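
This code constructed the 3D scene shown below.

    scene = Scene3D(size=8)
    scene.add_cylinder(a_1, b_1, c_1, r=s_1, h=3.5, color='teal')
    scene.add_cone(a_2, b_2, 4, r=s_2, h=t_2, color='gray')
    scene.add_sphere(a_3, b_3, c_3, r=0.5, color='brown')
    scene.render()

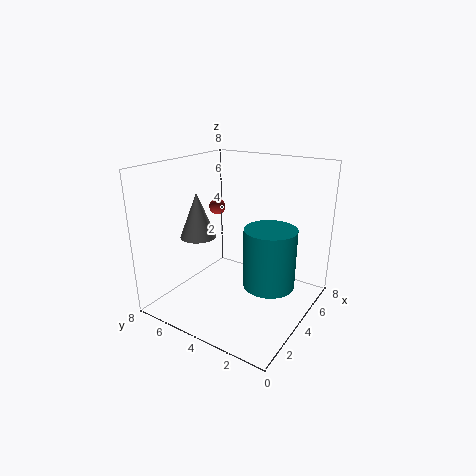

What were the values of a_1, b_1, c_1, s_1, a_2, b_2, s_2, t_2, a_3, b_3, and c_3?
a_1 = 5; b_1 = 2.5; c_1 = 1; s_1 = 1.5; a_2 = 3; b_2 = 6; s_2 = 1; t_2 = 2.5; a_3 = 5.5; b_3 = 6.5; c_3 = 5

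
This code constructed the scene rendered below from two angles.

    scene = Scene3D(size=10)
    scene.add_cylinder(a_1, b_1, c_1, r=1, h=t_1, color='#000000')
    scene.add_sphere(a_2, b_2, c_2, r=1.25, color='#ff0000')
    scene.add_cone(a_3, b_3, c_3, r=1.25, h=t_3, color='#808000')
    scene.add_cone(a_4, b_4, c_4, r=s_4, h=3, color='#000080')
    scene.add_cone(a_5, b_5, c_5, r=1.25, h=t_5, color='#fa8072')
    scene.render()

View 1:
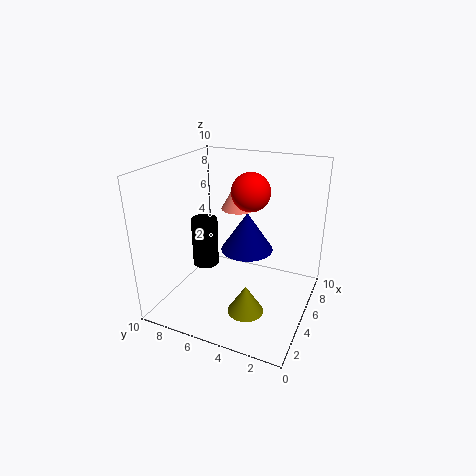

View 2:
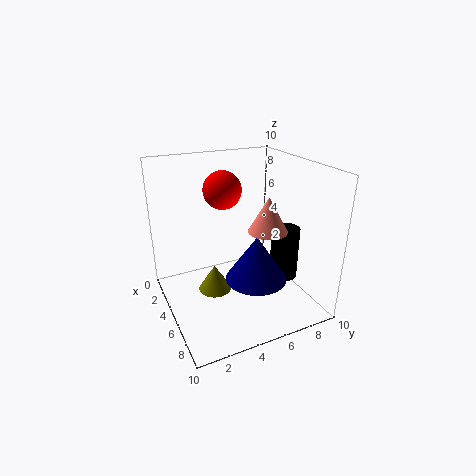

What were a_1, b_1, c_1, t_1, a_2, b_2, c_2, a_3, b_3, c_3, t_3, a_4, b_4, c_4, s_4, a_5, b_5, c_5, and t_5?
a_1 = 6; b_1 = 8.25; c_1 = 1.75; t_1 = 3.75; a_2 = 4.75; b_2 = 4; c_2 = 8.5; a_3 = 3.5; b_3 = 3.75; c_3 = 0.25; t_3 = 2; a_4 = 7.25; b_4 = 5.25; c_4 = 3; s_4 = 2; a_5 = 7.25; b_5 = 6; c_5 = 6.25; t_5 = 2.25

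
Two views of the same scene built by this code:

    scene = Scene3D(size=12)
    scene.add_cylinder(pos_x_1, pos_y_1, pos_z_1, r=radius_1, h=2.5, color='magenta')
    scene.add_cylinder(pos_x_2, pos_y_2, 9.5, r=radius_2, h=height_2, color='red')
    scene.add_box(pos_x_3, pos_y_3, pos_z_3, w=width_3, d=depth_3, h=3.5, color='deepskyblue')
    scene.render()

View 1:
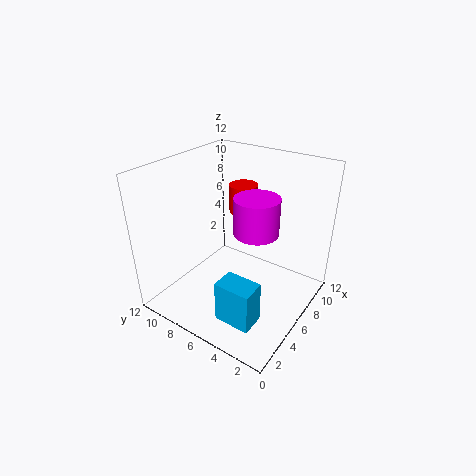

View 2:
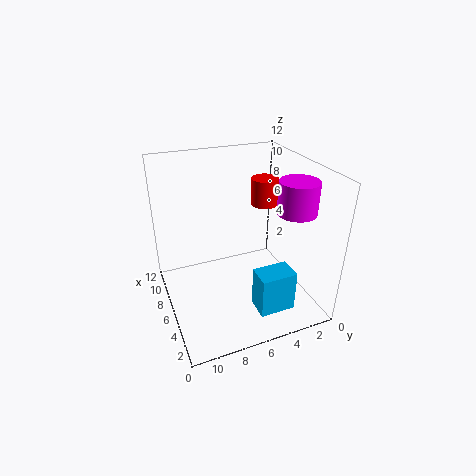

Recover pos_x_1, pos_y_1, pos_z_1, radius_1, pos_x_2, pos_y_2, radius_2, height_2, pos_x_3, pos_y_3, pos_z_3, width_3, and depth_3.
pos_x_1 = 3
pos_y_1 = 2.5
pos_z_1 = 9
radius_1 = 1.5
pos_x_2 = 4.5
pos_y_2 = 4.5
radius_2 = 1
height_2 = 2
pos_x_3 = 2
pos_y_3 = 2.5
pos_z_3 = 0.5
width_3 = 2
depth_3 = 3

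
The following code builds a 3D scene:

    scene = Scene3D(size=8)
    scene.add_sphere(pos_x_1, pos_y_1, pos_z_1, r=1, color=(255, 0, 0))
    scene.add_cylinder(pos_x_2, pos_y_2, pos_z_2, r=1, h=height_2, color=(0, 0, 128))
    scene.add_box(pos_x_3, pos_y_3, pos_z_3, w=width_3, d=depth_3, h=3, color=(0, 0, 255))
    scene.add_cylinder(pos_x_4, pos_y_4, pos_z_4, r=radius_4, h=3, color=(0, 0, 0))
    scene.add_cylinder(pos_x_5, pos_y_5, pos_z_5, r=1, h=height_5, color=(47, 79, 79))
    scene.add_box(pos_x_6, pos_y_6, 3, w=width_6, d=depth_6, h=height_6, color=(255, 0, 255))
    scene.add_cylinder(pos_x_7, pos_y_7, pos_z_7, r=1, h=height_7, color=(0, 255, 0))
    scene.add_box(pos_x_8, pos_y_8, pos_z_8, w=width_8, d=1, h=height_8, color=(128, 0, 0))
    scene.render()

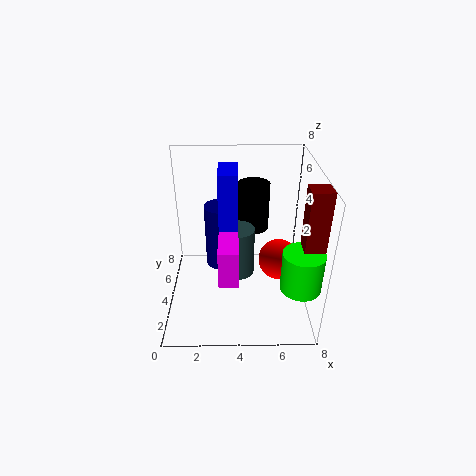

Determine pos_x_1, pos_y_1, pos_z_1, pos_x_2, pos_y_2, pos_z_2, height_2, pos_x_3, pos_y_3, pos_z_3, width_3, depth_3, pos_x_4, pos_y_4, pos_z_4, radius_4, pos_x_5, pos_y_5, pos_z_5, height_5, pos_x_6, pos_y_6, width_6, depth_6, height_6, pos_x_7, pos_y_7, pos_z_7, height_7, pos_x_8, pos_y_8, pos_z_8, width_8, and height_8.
pos_x_1 = 6, pos_y_1 = 2, pos_z_1 = 4, pos_x_2 = 3, pos_y_2 = 6, pos_z_2 = 1, height_2 = 4, pos_x_3 = 3, pos_y_3 = 3, pos_z_3 = 5, width_3 = 1, depth_3 = 2, pos_x_4 = 5, pos_y_4 = 7, pos_z_4 = 3, radius_4 = 1, pos_x_5 = 4, pos_y_5 = 5, pos_z_5 = 1, height_5 = 3, pos_x_6 = 3, pos_y_6 = 1, width_6 = 1, depth_6 = 2, height_6 = 2, pos_x_7 = 7, pos_y_7 = 1, pos_z_7 = 3, height_7 = 2, pos_x_8 = 7, pos_y_8 = 1, pos_z_8 = 4, width_8 = 1, height_8 = 4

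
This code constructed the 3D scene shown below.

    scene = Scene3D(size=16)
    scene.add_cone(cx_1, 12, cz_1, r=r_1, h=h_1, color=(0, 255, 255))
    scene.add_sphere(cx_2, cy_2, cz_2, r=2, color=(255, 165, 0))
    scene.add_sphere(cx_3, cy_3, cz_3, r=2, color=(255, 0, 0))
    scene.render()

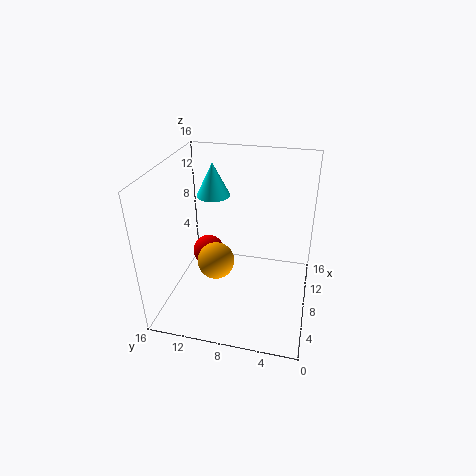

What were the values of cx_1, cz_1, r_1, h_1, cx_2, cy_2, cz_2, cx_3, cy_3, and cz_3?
cx_1 = 12, cz_1 = 11, r_1 = 2, h_1 = 4, cx_2 = 6, cy_2 = 10, cz_2 = 6, cx_3 = 12, cy_3 = 13, cz_3 = 3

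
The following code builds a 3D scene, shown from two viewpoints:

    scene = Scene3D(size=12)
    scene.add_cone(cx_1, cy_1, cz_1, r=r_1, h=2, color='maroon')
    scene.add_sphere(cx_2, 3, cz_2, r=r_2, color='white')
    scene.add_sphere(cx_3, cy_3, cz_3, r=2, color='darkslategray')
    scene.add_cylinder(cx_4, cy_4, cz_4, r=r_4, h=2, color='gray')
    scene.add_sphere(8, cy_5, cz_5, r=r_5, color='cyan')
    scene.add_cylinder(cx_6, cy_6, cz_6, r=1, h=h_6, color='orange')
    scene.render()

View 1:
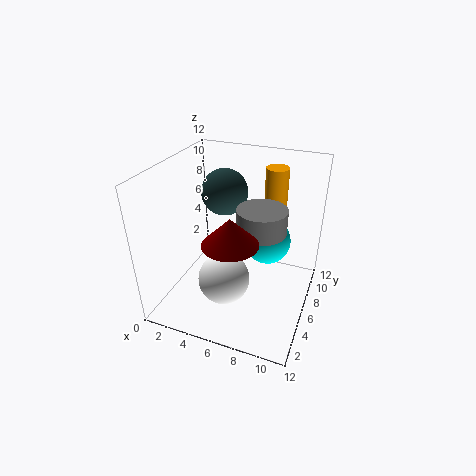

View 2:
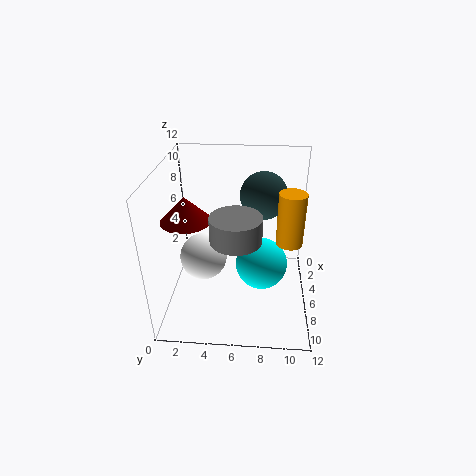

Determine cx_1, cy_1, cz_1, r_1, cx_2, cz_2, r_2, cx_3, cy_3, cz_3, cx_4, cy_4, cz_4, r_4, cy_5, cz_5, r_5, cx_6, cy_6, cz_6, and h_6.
cx_1 = 7; cy_1 = 2; cz_1 = 8; r_1 = 2; cx_2 = 6; cz_2 = 4; r_2 = 2; cx_3 = 4; cy_3 = 8; cz_3 = 9; cx_4 = 8; cy_4 = 6; cz_4 = 7; r_4 = 2; cy_5 = 8; cz_5 = 5; r_5 = 2; cx_6 = 8; cy_6 = 10; cz_6 = 7; h_6 = 4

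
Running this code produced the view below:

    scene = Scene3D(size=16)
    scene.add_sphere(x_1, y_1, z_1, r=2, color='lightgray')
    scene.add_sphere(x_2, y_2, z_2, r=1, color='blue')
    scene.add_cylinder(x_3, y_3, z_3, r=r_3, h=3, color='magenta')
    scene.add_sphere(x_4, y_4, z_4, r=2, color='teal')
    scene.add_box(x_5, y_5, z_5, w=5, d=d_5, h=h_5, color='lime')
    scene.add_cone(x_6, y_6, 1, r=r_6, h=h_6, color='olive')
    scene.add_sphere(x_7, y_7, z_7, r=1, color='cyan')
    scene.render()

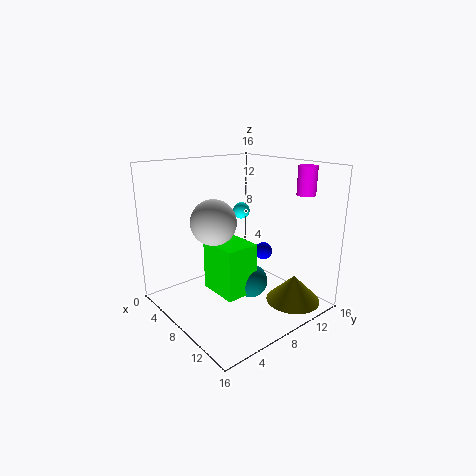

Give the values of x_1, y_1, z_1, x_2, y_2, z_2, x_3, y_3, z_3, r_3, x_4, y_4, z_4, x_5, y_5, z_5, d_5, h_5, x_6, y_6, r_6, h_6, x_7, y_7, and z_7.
x_1 = 12
y_1 = 2
z_1 = 12
x_2 = 9
y_2 = 11
z_2 = 6
x_3 = 13
y_3 = 13
z_3 = 13
r_3 = 1
x_4 = 8
y_4 = 10
z_4 = 2
x_5 = 4
y_5 = 6
z_5 = 1
d_5 = 4
h_5 = 6
x_6 = 13
y_6 = 12
r_6 = 3
h_6 = 3
x_7 = 5
y_7 = 11
z_7 = 10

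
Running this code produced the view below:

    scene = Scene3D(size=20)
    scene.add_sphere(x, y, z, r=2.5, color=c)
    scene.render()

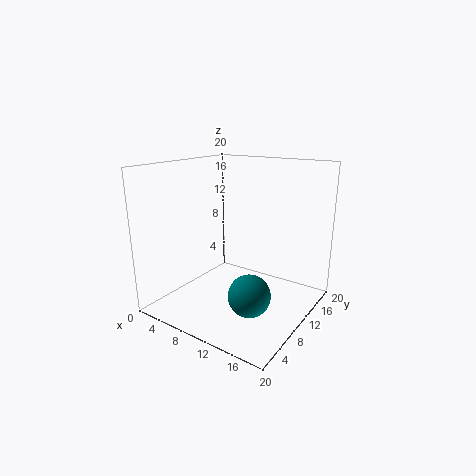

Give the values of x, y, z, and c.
x = 16
y = 3.5
z = 6
c = 'teal'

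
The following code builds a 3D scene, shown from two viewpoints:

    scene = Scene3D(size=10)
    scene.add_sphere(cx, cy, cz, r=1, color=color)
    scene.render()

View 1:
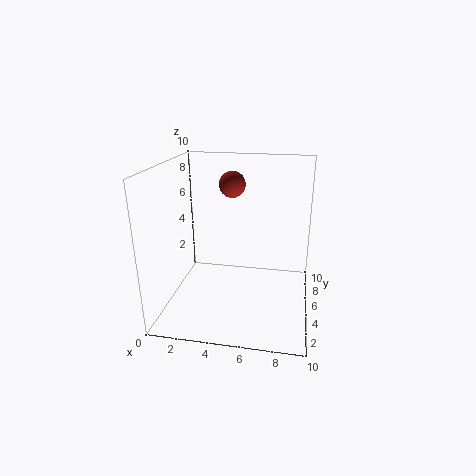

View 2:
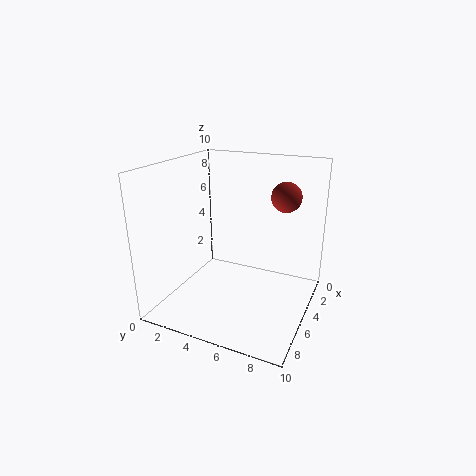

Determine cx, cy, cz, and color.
cx = 4, cy = 8, cz = 8, color = 'brown'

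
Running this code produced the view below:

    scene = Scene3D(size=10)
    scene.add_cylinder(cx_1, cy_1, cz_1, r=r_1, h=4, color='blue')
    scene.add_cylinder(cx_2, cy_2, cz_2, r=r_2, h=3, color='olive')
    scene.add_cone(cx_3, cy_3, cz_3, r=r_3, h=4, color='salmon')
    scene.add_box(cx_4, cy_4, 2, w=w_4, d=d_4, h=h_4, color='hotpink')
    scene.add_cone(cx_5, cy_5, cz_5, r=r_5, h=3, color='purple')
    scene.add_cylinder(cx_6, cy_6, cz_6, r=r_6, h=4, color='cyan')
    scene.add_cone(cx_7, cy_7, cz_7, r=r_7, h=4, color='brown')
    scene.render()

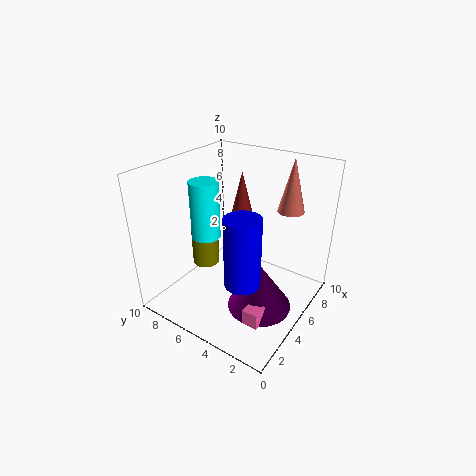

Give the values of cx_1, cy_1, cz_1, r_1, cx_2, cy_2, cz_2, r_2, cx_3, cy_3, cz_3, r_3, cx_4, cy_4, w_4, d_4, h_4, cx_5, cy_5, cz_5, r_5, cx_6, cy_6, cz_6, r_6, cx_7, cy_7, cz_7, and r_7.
cx_1 = 1, cy_1 = 2, cz_1 = 5, r_1 = 1, cx_2 = 5, cy_2 = 8, cz_2 = 2, r_2 = 1, cx_3 = 9, cy_3 = 3, cz_3 = 6, r_3 = 1, cx_4 = 1, cy_4 = 1, w_4 = 1, d_4 = 1, h_4 = 1, cx_5 = 3, cy_5 = 2, cz_5 = 2, r_5 = 2, cx_6 = 4, cy_6 = 7, cz_6 = 5, r_6 = 1, cx_7 = 7, cy_7 = 6, cz_7 = 5, r_7 = 1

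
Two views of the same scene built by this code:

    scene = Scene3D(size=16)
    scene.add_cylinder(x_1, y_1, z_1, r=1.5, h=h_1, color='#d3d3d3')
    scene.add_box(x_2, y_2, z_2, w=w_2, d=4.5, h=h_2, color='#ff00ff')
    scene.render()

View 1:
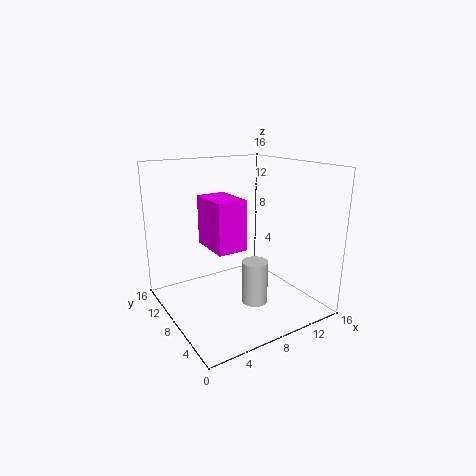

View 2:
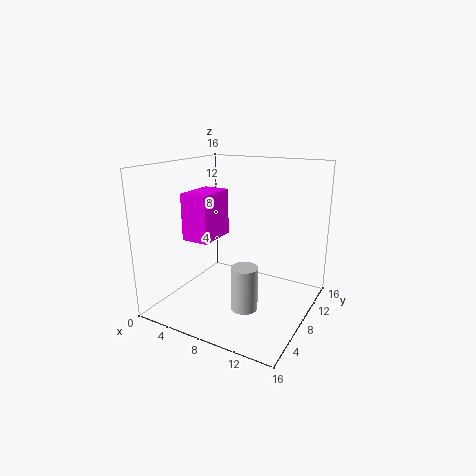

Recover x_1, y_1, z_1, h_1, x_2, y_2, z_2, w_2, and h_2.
x_1 = 9.5, y_1 = 6.75, z_1 = 0.25, h_1 = 5, x_2 = 3.5, y_2 = 4, z_2 = 8.25, w_2 = 3, h_2 = 5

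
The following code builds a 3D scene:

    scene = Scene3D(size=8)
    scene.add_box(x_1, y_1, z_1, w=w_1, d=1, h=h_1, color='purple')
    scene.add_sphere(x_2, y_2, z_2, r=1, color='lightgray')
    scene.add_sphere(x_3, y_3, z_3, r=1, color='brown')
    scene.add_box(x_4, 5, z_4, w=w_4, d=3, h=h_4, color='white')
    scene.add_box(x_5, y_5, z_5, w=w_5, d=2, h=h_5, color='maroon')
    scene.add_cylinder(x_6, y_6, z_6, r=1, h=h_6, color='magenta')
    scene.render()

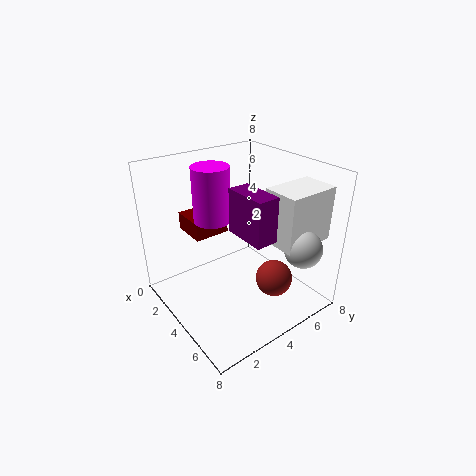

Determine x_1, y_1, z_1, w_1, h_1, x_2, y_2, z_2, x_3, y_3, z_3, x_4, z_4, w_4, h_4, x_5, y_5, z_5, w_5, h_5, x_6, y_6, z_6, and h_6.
x_1 = 6, y_1 = 2, z_1 = 6, w_1 = 2, h_1 = 2, x_2 = 7, y_2 = 6, z_2 = 4, x_3 = 6, y_3 = 5, z_3 = 2, x_4 = 5, z_4 = 4, w_4 = 2, h_4 = 3, x_5 = 1, y_5 = 2, z_5 = 4, w_5 = 2, h_5 = 1, x_6 = 3, y_6 = 3, z_6 = 5, h_6 = 3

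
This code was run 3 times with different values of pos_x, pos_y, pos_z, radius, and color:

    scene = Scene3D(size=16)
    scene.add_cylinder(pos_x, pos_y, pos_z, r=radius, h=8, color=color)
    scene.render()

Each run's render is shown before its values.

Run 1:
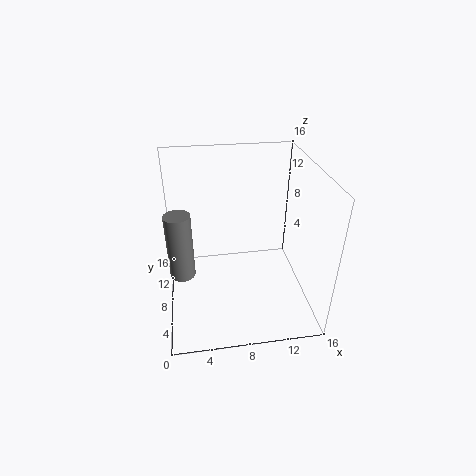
pos_x = 1.5, pos_y = 9.5, pos_z = 2.5, radius = 1.5, color = 'gray'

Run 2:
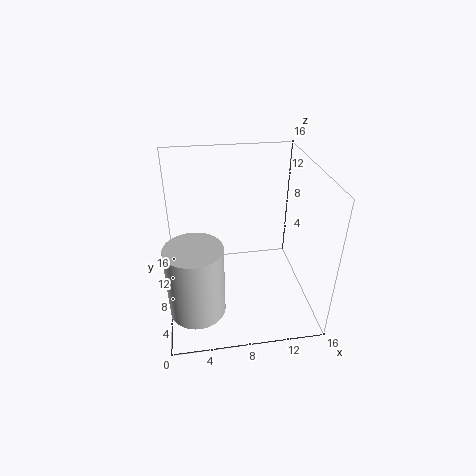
pos_x = 3, pos_y = 4.5, pos_z = 1.5, radius = 3, color = 'lightgray'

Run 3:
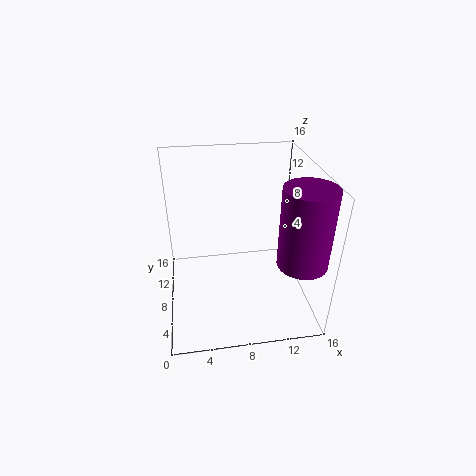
pos_x = 13.5, pos_y = 2.5, pos_z = 8, radius = 2.5, color = 'purple'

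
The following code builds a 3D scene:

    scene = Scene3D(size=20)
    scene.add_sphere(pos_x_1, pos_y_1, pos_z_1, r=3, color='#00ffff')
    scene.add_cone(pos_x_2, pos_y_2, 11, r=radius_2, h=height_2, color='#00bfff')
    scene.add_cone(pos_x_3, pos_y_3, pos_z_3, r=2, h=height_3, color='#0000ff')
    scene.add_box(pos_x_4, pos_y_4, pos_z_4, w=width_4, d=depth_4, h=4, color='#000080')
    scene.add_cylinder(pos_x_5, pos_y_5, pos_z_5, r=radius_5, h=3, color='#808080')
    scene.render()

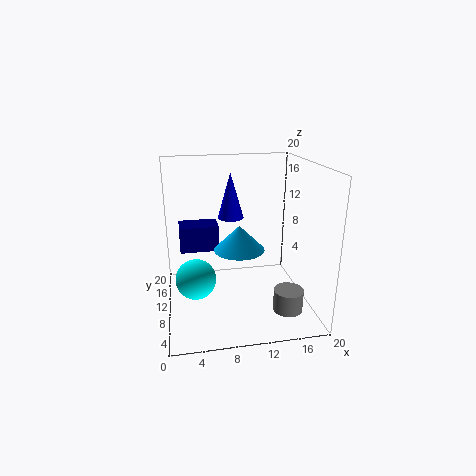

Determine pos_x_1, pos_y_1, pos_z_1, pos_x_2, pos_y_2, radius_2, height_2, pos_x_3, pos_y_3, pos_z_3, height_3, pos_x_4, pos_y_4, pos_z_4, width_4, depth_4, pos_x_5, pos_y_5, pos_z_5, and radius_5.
pos_x_1 = 4; pos_y_1 = 12; pos_z_1 = 3; pos_x_2 = 9; pos_y_2 = 4; radius_2 = 3; height_2 = 3; pos_x_3 = 10; pos_y_3 = 16; pos_z_3 = 11; height_3 = 7; pos_x_4 = 2; pos_y_4 = 15; pos_z_4 = 6; width_4 = 6; depth_4 = 4; pos_x_5 = 16; pos_y_5 = 5; pos_z_5 = 1; radius_5 = 2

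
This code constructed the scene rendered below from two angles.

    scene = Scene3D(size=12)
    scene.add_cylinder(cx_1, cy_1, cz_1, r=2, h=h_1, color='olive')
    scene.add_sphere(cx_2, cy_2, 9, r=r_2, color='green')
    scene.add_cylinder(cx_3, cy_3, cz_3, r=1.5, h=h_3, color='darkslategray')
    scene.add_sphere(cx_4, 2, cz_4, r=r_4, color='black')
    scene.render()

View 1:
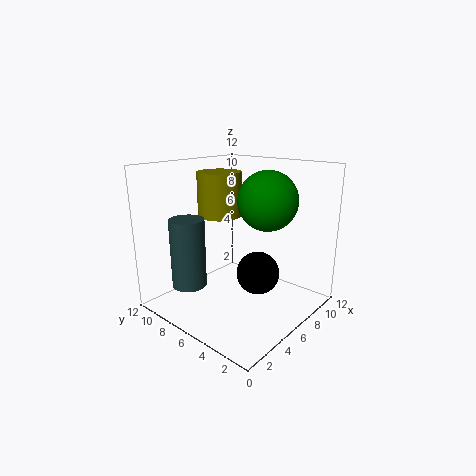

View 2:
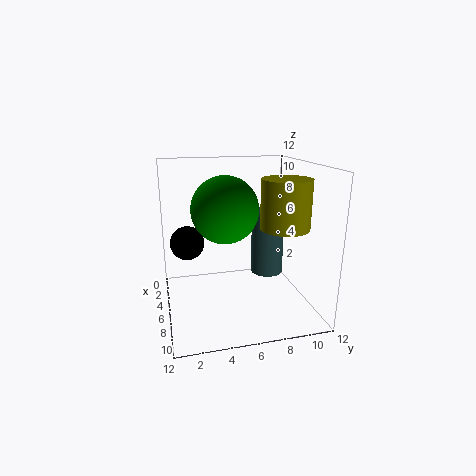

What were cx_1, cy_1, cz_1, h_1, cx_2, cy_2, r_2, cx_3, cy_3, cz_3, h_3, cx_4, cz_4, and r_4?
cx_1 = 7.5, cy_1 = 9.5, cz_1 = 7, h_1 = 4, cx_2 = 8, cy_2 = 4.5, r_2 = 2.5, cx_3 = 3.5, cy_3 = 9.5, cz_3 = 1.5, h_3 = 6, cx_4 = 3.5, cz_4 = 5, r_4 = 1.5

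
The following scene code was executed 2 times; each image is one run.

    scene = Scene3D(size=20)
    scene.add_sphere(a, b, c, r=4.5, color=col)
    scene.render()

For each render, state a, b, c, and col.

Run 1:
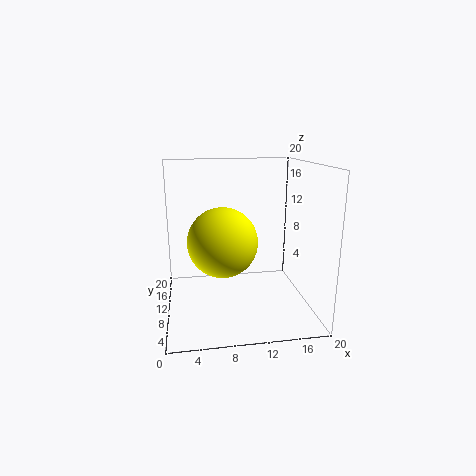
a = 7.5; b = 7; c = 10.5; col = 'yellow'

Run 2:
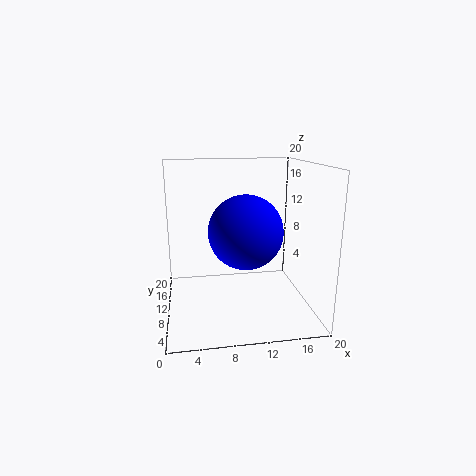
a = 10; b = 4.5; c = 12.5; col = 'blue'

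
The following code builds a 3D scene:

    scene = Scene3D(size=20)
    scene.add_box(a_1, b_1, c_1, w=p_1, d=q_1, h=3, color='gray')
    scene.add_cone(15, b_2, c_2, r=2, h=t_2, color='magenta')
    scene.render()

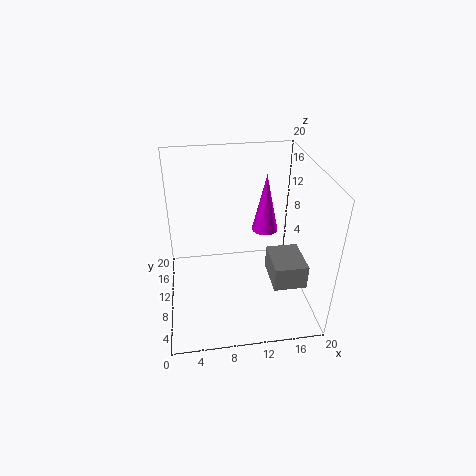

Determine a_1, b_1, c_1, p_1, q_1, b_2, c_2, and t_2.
a_1 = 13, b_1 = 1, c_1 = 8, p_1 = 4, q_1 = 5, b_2 = 15, c_2 = 8, t_2 = 9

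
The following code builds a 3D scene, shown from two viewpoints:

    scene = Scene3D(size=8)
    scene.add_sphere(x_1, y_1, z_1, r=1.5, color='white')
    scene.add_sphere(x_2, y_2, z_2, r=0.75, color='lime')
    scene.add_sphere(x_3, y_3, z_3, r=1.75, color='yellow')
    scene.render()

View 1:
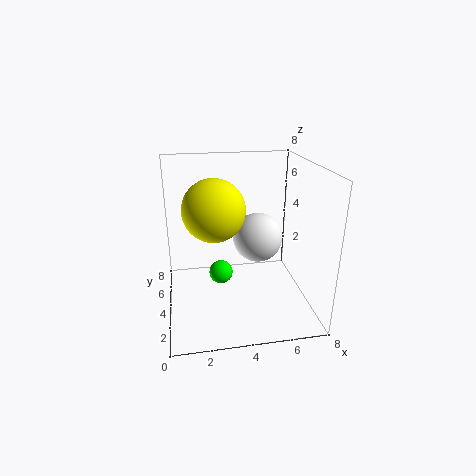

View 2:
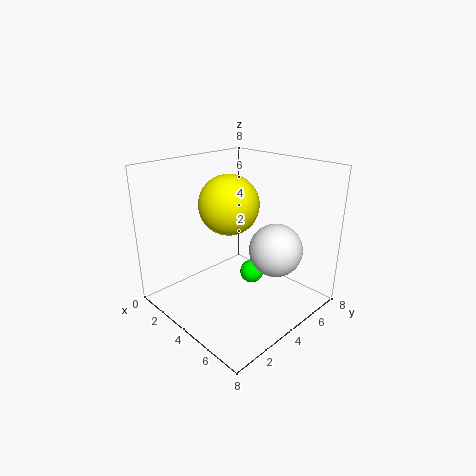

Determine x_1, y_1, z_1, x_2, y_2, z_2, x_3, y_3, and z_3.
x_1 = 5.5, y_1 = 5.5, z_1 = 3.25, x_2 = 3.25, y_2 = 6, z_2 = 0.75, x_3 = 2.75, y_3 = 4.5, z_3 = 5.5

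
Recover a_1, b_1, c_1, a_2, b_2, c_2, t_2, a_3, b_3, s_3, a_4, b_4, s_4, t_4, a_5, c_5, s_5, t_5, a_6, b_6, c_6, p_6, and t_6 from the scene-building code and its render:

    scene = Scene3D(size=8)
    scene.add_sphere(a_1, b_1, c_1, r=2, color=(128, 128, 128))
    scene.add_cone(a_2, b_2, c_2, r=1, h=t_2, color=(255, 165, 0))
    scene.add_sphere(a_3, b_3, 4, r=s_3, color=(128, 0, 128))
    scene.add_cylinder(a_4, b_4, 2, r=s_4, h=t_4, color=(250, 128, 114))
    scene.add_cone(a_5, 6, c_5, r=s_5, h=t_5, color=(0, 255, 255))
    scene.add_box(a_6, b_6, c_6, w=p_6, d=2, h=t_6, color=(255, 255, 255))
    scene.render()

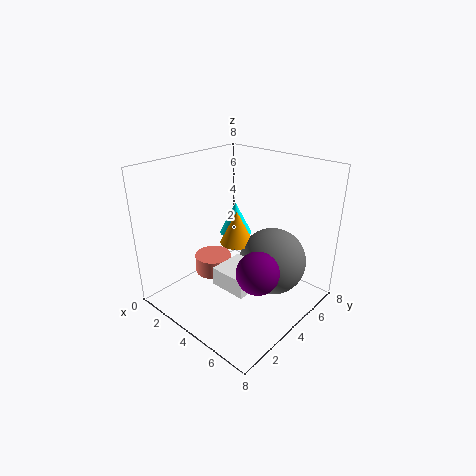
a_1 = 5, b_1 = 6, c_1 = 2, a_2 = 3, b_2 = 5, c_2 = 3, t_2 = 2, a_3 = 7, b_3 = 2, s_3 = 1, a_4 = 3, b_4 = 3, s_4 = 1, t_4 = 1, a_5 = 2, c_5 = 3, s_5 = 1, t_5 = 2, a_6 = 4, b_6 = 2, c_6 = 2, p_6 = 2, t_6 = 1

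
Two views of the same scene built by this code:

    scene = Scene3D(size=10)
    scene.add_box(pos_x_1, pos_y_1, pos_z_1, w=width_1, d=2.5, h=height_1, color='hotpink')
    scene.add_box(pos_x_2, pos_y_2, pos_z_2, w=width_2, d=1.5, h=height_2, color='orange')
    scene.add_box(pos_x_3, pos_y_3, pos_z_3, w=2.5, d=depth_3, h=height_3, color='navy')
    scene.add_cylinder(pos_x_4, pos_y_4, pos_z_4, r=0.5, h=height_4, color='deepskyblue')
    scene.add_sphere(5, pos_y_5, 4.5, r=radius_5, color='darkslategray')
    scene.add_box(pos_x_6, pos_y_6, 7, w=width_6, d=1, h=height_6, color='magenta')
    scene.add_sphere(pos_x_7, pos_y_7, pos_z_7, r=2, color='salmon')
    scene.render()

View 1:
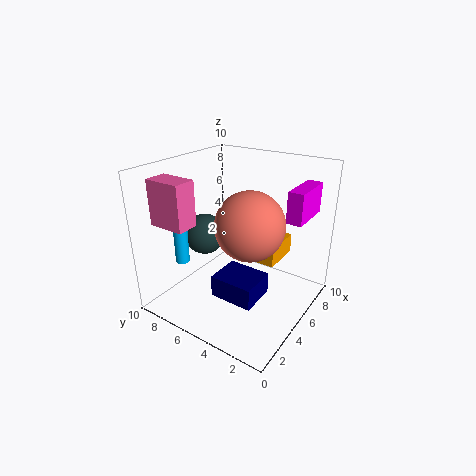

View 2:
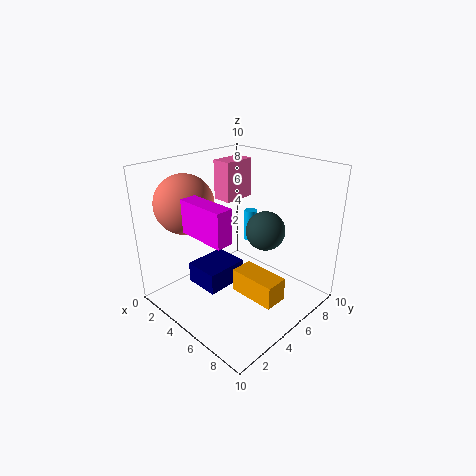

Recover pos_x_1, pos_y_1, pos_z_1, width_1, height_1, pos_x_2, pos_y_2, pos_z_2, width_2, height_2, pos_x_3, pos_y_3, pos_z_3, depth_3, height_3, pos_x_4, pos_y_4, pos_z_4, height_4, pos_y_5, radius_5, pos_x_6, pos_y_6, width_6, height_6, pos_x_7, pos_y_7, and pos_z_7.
pos_x_1 = 1, pos_y_1 = 6.5, pos_z_1 = 6.5, width_1 = 1.5, height_1 = 3, pos_x_2 = 6.5, pos_y_2 = 3, pos_z_2 = 2.5, width_2 = 3, height_2 = 1.5, pos_x_3 = 2.5, pos_y_3 = 2.5, pos_z_3 = 1.5, depth_3 = 3, height_3 = 1.5, pos_x_4 = 3, pos_y_4 = 8.5, pos_z_4 = 3, height_4 = 2.5, pos_y_5 = 8, radius_5 = 1.5, pos_x_6 = 5, pos_y_6 = 0.5, width_6 = 3, height_6 = 2, pos_x_7 = 2.5, pos_y_7 = 2.5, pos_z_7 = 7.5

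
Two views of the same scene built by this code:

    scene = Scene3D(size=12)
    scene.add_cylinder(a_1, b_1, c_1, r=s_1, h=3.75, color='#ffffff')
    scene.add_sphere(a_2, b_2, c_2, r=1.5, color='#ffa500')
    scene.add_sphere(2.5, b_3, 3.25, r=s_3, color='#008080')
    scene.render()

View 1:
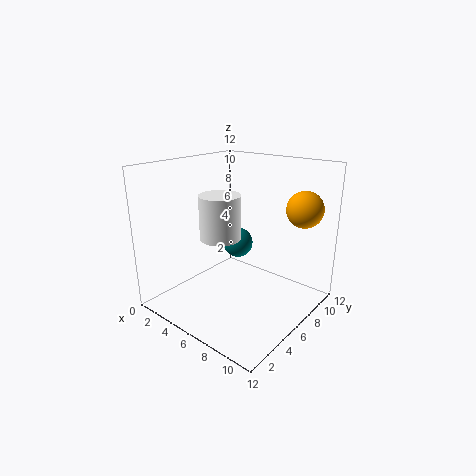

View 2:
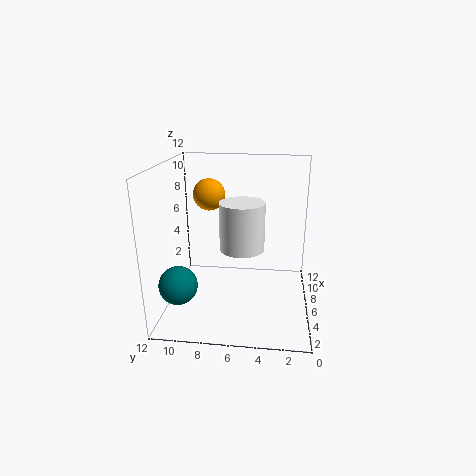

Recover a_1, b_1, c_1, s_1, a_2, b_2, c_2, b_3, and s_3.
a_1 = 4.5
b_1 = 5.5
c_1 = 5.75
s_1 = 1.75
a_2 = 10.25
b_2 = 9.25
c_2 = 8.5
b_3 = 10.25
s_3 = 1.5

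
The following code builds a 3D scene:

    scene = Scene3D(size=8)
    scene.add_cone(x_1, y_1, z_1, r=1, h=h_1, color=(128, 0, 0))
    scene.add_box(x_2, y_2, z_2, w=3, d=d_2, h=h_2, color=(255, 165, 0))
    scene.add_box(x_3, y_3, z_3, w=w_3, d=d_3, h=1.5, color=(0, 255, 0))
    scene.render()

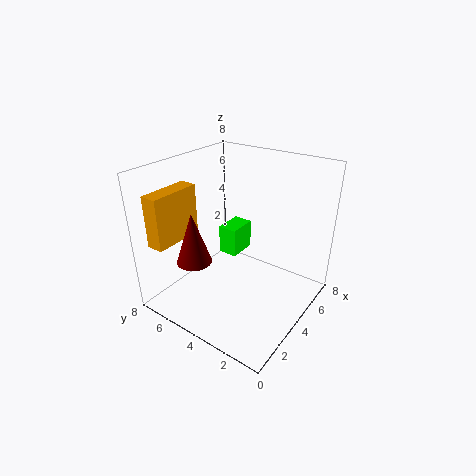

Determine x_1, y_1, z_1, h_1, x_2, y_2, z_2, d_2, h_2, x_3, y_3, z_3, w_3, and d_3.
x_1 = 2.5; y_1 = 6; z_1 = 2.5; h_1 = 3; x_2 = 1; y_2 = 7; z_2 = 3.5; d_2 = 1; h_2 = 3; x_3 = 3; y_3 = 3.5; z_3 = 3.5; w_3 = 1.5; d_3 = 1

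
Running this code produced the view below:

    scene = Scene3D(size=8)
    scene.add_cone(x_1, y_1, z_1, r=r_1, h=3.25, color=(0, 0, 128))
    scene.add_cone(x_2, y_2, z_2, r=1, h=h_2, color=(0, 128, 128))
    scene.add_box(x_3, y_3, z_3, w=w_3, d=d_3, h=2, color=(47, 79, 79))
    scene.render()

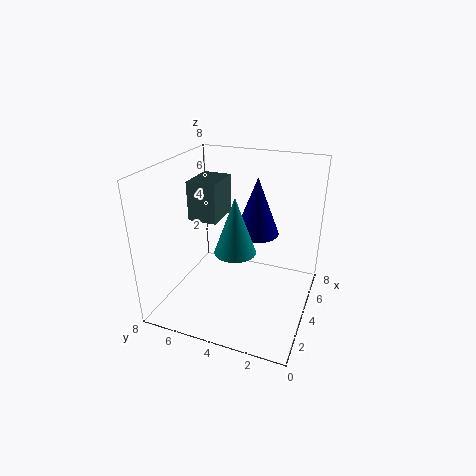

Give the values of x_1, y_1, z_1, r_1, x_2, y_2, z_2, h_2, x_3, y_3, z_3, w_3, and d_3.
x_1 = 5
y_1 = 3.25
z_1 = 4
r_1 = 1.25
x_2 = 1.75
y_2 = 3.25
z_2 = 4.5
h_2 = 2.75
x_3 = 2.25
y_3 = 4.5
z_3 = 5.5
w_3 = 2
d_3 = 1.5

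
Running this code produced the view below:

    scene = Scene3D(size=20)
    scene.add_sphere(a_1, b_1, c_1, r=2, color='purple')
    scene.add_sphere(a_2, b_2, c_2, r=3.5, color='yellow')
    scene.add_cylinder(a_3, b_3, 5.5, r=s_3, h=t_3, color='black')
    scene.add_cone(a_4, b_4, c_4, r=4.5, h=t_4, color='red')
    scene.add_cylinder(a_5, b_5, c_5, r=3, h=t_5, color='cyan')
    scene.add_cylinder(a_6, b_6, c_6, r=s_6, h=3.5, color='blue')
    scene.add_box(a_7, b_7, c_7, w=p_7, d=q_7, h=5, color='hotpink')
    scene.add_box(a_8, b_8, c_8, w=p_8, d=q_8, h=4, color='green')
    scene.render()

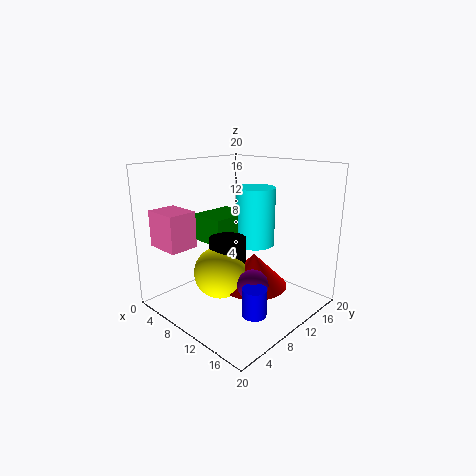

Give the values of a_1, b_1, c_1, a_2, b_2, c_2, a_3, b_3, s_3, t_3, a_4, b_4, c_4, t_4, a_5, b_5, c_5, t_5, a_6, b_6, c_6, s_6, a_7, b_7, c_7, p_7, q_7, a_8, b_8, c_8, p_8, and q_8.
a_1 = 15; b_1 = 7.5; c_1 = 5.5; a_2 = 10; b_2 = 6.5; c_2 = 6; a_3 = 10; b_3 = 8; s_3 = 2.5; t_3 = 5; a_4 = 13; b_4 = 10; c_4 = 4; t_4 = 4.5; a_5 = 8; b_5 = 16; c_5 = 7; t_5 = 9; a_6 = 17; b_6 = 5.5; c_6 = 3; s_6 = 1.5; a_7 = 1.5; b_7 = 1.5; c_7 = 9; p_7 = 5; q_7 = 4; a_8 = 1.5; b_8 = 9; c_8 = 8; p_8 = 5.5; q_8 = 7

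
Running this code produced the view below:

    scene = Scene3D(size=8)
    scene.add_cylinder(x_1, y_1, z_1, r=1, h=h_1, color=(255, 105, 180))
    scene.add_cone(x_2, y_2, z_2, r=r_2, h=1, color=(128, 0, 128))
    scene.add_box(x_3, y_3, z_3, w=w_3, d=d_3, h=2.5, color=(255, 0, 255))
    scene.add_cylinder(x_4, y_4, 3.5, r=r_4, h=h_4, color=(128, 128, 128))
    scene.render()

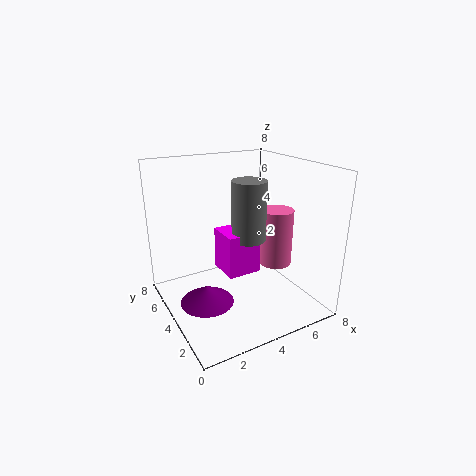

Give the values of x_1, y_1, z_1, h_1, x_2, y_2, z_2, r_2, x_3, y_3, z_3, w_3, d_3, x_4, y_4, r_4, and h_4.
x_1 = 7
y_1 = 4.5
z_1 = 1.5
h_1 = 3.5
x_2 = 2
y_2 = 4
z_2 = 0.5
r_2 = 1.5
x_3 = 3.5
y_3 = 4
z_3 = 1.5
w_3 = 2
d_3 = 2
x_4 = 5
y_4 = 4.5
r_4 = 1
h_4 = 3.5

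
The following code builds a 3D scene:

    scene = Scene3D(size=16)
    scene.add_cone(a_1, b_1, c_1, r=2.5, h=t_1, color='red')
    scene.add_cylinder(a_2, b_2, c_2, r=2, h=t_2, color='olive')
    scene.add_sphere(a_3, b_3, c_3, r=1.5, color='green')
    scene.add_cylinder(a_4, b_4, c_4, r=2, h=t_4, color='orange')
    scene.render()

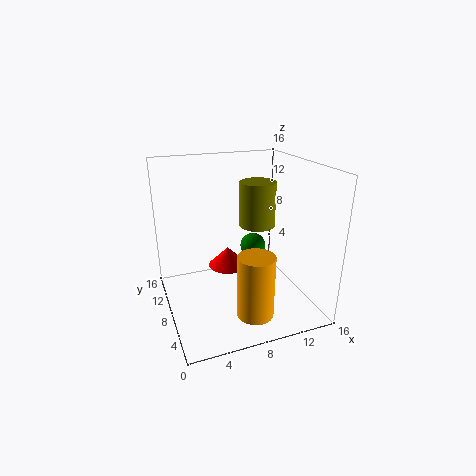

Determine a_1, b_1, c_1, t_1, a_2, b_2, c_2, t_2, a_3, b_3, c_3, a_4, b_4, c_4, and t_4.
a_1 = 8.5; b_1 = 13; c_1 = 2; t_1 = 2.5; a_2 = 10.5; b_2 = 8.5; c_2 = 9; t_2 = 5; a_3 = 10.5; b_3 = 9.5; c_3 = 6; a_4 = 8.5; b_4 = 4; c_4 = 0.5; t_4 = 7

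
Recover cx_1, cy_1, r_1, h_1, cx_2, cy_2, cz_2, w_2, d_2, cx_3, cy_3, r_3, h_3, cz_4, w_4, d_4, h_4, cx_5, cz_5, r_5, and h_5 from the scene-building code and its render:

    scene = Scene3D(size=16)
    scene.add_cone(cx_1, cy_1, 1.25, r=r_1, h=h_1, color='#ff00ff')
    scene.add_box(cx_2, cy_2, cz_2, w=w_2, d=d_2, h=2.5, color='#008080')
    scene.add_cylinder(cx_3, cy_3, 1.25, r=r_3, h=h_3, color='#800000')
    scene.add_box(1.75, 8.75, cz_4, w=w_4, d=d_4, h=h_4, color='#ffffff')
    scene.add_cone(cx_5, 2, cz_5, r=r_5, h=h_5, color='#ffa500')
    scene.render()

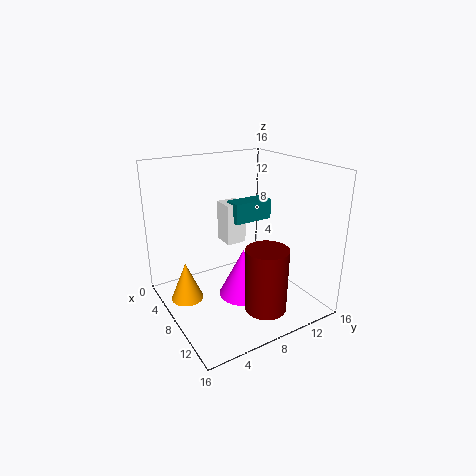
cx_1 = 8.75, cy_1 = 8.25, r_1 = 2.75, h_1 = 5.5, cx_2 = 3, cy_2 = 9.5, cz_2 = 8.25, w_2 = 2.25, d_2 = 5, cx_3 = 12.5, cy_3 = 8.75, r_3 = 2.25, h_3 = 7, cz_4 = 5.5, w_4 = 2.75, d_4 = 2.5, h_4 = 5, cx_5 = 7, cz_5 = 1.75, r_5 = 1.75, h_5 = 4.25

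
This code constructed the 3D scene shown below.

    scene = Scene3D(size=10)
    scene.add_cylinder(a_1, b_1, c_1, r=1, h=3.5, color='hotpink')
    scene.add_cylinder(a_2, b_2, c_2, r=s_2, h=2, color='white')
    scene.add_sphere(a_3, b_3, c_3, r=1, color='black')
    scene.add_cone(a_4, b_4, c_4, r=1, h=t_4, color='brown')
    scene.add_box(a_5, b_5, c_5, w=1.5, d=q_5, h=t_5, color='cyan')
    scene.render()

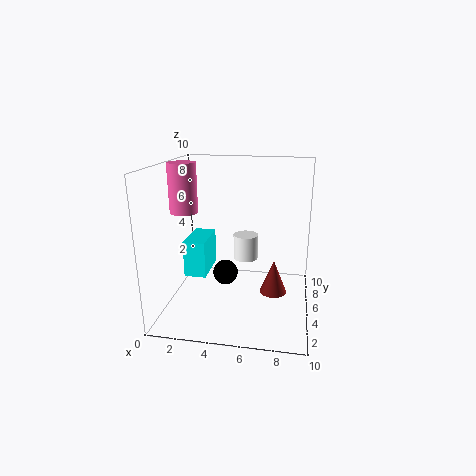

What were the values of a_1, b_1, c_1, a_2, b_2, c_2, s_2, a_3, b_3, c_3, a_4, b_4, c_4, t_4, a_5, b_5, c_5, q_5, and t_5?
a_1 = 1; b_1 = 5.5; c_1 = 6.5; a_2 = 5; b_2 = 8.5; c_2 = 2; s_2 = 1; a_3 = 3.5; b_3 = 7.5; c_3 = 1; a_4 = 7.5; b_4 = 6; c_4 = 0.5; t_4 = 2.5; a_5 = 1.5; b_5 = 3.5; c_5 = 2.5; q_5 = 3; t_5 = 2.5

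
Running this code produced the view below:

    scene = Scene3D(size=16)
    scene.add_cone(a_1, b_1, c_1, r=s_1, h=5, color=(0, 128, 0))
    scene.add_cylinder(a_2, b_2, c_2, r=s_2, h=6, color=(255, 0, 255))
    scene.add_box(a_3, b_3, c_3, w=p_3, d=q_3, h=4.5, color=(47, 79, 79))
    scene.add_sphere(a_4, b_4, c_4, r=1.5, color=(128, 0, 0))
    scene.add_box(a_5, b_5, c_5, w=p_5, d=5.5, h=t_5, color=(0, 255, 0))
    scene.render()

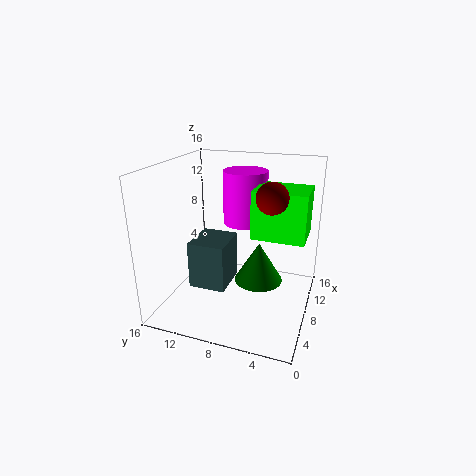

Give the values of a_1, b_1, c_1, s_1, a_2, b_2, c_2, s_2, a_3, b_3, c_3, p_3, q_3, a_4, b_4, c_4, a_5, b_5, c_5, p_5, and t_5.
a_1 = 11.5, b_1 = 6.5, c_1 = 1, s_1 = 3, a_2 = 10.5, b_2 = 8, c_2 = 9, s_2 = 2.5, a_3 = 1, b_3 = 7, c_3 = 5.5, p_3 = 4, q_3 = 3.5, a_4 = 4.5, b_4 = 3.5, c_4 = 14, a_5 = 6, b_5 = 0.5, c_5 = 9, p_5 = 4.5, t_5 = 5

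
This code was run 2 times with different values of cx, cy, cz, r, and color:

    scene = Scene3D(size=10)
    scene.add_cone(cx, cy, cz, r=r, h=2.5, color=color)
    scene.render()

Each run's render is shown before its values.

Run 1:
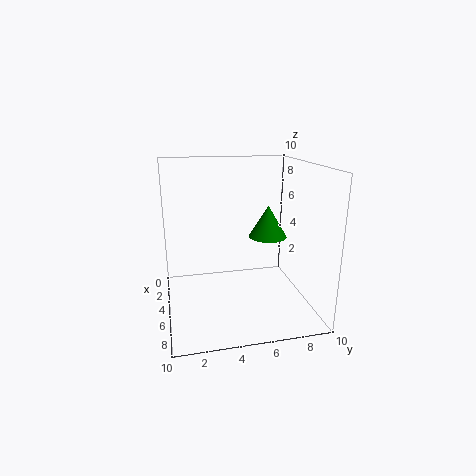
cx = 2.5, cy = 8, cz = 4, r = 1.5, color = 'green'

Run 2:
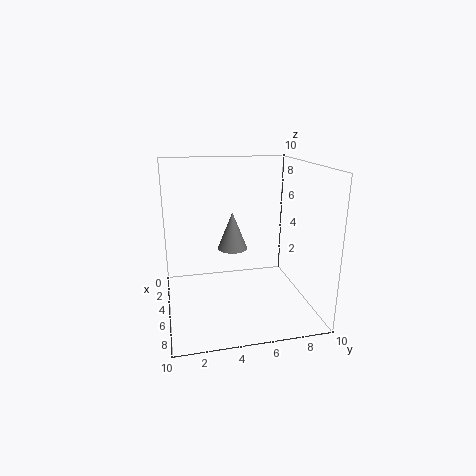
cx = 5.5, cy = 4.5, cz = 4.5, r = 1, color = 'gray'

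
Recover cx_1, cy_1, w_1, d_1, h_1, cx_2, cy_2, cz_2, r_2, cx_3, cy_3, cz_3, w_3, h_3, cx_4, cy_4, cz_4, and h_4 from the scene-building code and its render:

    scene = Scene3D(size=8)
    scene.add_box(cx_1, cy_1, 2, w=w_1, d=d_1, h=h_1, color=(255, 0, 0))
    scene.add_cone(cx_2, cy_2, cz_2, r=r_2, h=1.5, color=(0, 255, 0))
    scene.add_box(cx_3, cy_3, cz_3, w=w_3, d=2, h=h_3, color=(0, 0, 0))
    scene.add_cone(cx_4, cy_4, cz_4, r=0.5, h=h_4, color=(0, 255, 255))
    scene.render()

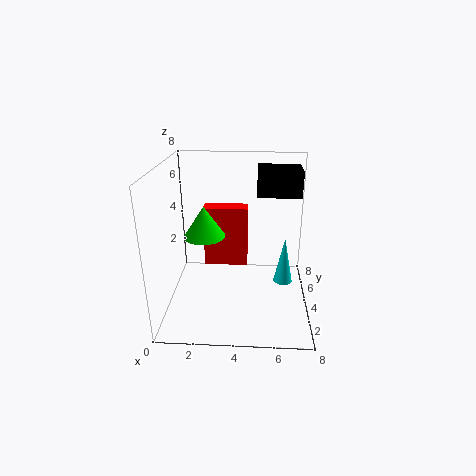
cx_1 = 2; cy_1 = 4.5; w_1 = 2.5; d_1 = 1; h_1 = 3.5; cx_2 = 2.5; cy_2 = 2; cz_2 = 5; r_2 = 1; cx_3 = 5; cy_3 = 5; cz_3 = 6; w_3 = 2.5; h_3 = 1.5; cx_4 = 6.5; cy_4 = 3; cz_4 = 2; h_4 = 2.5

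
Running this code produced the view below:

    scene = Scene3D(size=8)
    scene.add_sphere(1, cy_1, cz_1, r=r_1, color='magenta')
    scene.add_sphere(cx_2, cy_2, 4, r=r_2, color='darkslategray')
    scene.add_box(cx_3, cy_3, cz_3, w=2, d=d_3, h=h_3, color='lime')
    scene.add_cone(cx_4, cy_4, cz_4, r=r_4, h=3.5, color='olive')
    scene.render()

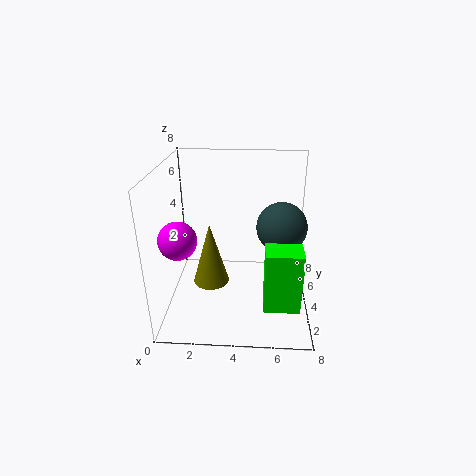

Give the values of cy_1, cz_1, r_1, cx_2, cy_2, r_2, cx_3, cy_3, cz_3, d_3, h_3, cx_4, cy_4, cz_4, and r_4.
cy_1 = 2.5; cz_1 = 4.5; r_1 = 1; cx_2 = 6.5; cy_2 = 5.5; r_2 = 1.5; cx_3 = 5.5; cy_3 = 2; cz_3 = 0.5; d_3 = 1.5; h_3 = 3.5; cx_4 = 2.5; cy_4 = 3.5; cz_4 = 1.5; r_4 = 1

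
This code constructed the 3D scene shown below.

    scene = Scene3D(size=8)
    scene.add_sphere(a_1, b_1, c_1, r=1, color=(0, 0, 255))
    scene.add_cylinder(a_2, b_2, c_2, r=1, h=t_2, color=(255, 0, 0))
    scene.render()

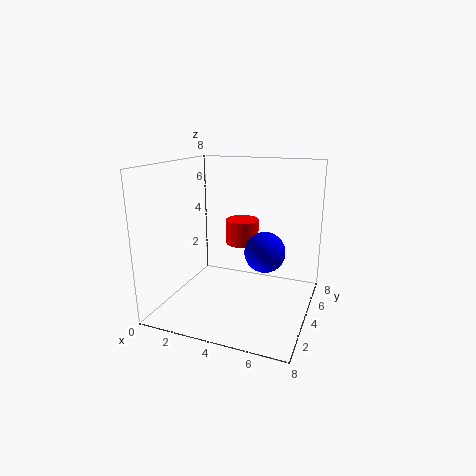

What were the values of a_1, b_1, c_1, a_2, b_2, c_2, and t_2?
a_1 = 6; b_1 = 2.5; c_1 = 4; a_2 = 3.5; b_2 = 6; c_2 = 3; t_2 = 1.5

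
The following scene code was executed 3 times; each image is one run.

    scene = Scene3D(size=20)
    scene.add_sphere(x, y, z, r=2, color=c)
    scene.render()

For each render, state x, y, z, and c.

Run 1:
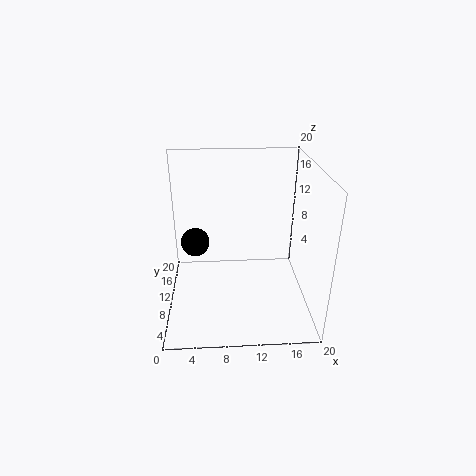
x = 4; y = 11; z = 9; c = 'black'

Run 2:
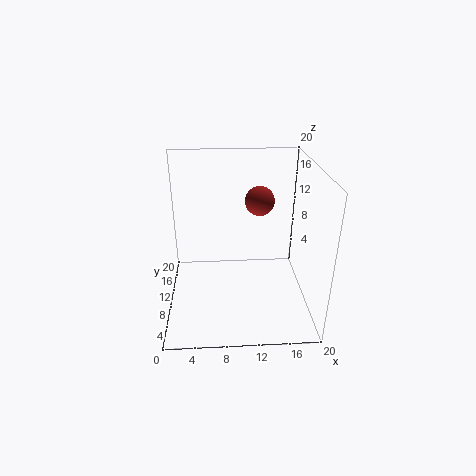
x = 13; y = 11; z = 15; c = 'brown'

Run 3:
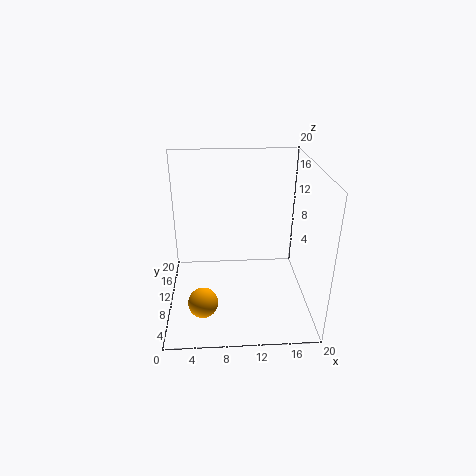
x = 5; y = 5; z = 3; c = 'orange'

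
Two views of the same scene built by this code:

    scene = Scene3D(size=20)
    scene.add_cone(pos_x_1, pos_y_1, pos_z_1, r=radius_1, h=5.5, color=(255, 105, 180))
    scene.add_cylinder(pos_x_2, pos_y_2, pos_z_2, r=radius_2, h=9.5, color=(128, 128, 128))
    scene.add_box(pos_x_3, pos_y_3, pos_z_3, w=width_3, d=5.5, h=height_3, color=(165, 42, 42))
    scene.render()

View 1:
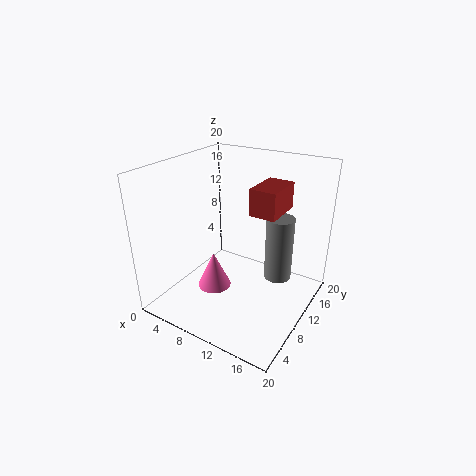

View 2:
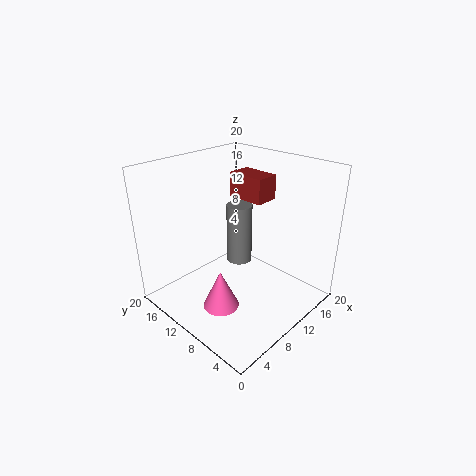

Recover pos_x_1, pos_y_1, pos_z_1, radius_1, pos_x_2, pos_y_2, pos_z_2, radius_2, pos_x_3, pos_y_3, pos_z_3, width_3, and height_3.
pos_x_1 = 6; pos_y_1 = 9.5; pos_z_1 = 1; radius_1 = 2.5; pos_x_2 = 14.5; pos_y_2 = 14; pos_z_2 = 3; radius_2 = 2; pos_x_3 = 12.5; pos_y_3 = 8.5; pos_z_3 = 14.5; width_3 = 3.5; height_3 = 3.5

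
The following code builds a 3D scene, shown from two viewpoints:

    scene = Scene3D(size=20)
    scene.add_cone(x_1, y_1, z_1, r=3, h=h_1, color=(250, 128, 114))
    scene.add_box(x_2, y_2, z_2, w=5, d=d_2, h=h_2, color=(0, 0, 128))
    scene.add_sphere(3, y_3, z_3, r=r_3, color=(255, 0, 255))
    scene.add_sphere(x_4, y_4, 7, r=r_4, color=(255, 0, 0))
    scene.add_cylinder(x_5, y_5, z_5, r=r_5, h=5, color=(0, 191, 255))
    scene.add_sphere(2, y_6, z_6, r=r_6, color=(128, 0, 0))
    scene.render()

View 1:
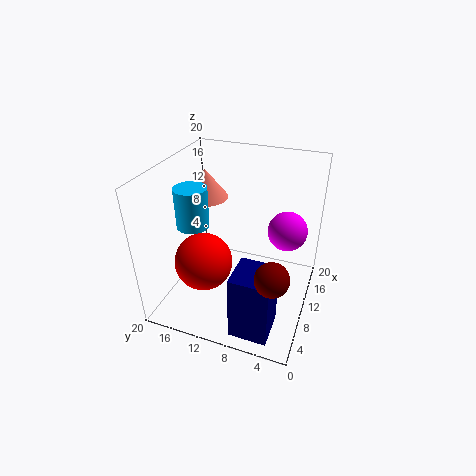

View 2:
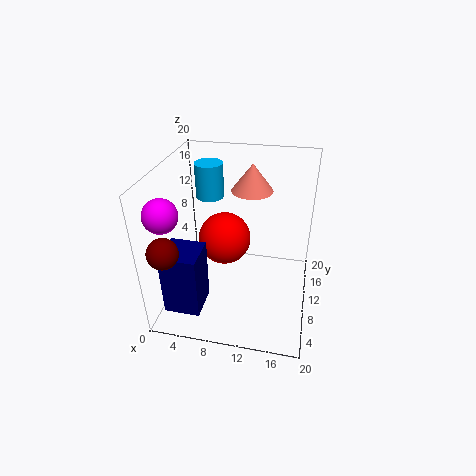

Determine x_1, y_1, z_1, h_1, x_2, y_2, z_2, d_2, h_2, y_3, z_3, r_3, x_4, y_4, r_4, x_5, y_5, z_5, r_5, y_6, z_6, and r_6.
x_1 = 11; y_1 = 15; z_1 = 15; h_1 = 4; x_2 = 1; y_2 = 3; z_2 = 1; d_2 = 5; h_2 = 9; y_3 = 2; z_3 = 17; r_3 = 2; x_4 = 7; y_4 = 14; r_4 = 4; x_5 = 5; y_5 = 14; z_5 = 14; r_5 = 2; y_6 = 3; z_6 = 11; r_6 = 2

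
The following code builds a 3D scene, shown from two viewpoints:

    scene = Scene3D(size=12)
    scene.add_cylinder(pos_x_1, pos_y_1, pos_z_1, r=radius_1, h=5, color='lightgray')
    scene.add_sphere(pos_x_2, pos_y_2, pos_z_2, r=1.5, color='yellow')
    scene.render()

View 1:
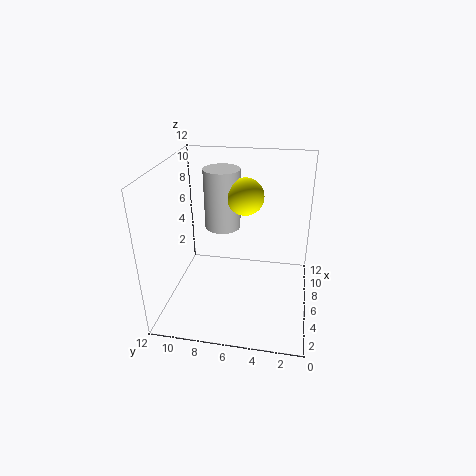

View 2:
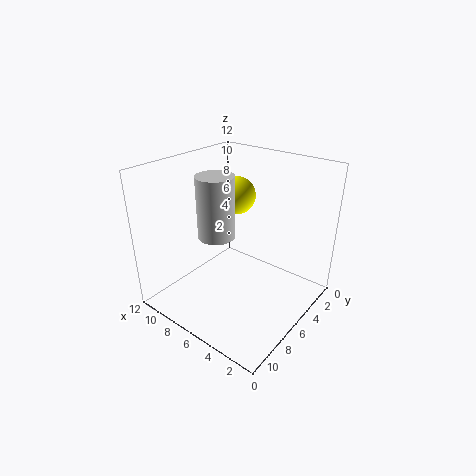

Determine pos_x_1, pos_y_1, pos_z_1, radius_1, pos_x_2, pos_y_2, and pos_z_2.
pos_x_1 = 7, pos_y_1 = 7.5, pos_z_1 = 6.5, radius_1 = 1.5, pos_x_2 = 6.5, pos_y_2 = 5.5, pos_z_2 = 9.5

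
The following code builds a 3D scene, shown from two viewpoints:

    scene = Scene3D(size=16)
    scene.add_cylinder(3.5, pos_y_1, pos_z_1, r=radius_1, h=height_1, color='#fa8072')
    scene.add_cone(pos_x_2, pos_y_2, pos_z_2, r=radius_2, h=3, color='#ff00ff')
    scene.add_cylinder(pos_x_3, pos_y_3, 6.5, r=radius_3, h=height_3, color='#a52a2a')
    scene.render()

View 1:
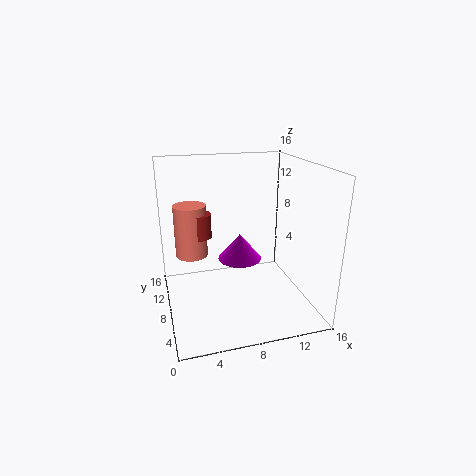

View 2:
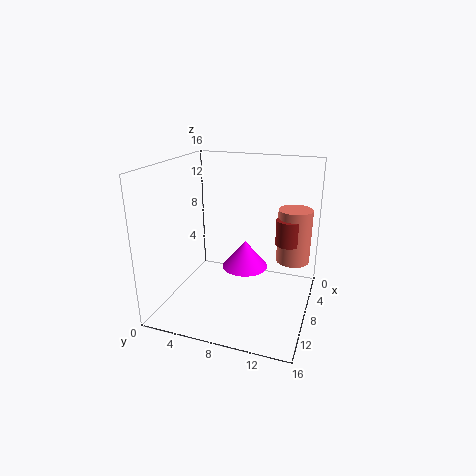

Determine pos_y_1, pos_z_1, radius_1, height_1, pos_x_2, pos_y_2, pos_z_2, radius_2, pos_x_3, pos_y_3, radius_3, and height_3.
pos_y_1 = 13.5
pos_z_1 = 4
radius_1 = 2
height_1 = 6.5
pos_x_2 = 8.5
pos_y_2 = 9
pos_z_2 = 5
radius_2 = 2.5
pos_x_3 = 4.5
pos_y_3 = 13
radius_3 = 1.5
height_3 = 3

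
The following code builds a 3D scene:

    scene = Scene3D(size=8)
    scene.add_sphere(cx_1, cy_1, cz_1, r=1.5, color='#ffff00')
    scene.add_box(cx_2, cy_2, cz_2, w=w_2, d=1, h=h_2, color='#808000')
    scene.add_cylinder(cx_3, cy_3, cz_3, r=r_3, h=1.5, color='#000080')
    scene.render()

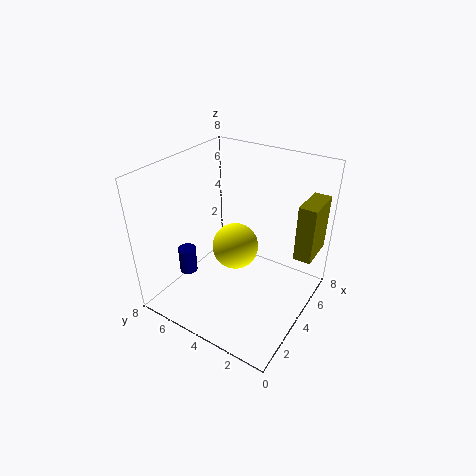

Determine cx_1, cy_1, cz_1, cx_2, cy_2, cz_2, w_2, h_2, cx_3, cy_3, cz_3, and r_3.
cx_1 = 6
cy_1 = 5.5
cz_1 = 1.75
cx_2 = 5.5
cy_2 = 0.25
cz_2 = 2.75
w_2 = 2.25
h_2 = 3.25
cx_3 = 2.5
cy_3 = 6.5
cz_3 = 1.75
r_3 = 0.5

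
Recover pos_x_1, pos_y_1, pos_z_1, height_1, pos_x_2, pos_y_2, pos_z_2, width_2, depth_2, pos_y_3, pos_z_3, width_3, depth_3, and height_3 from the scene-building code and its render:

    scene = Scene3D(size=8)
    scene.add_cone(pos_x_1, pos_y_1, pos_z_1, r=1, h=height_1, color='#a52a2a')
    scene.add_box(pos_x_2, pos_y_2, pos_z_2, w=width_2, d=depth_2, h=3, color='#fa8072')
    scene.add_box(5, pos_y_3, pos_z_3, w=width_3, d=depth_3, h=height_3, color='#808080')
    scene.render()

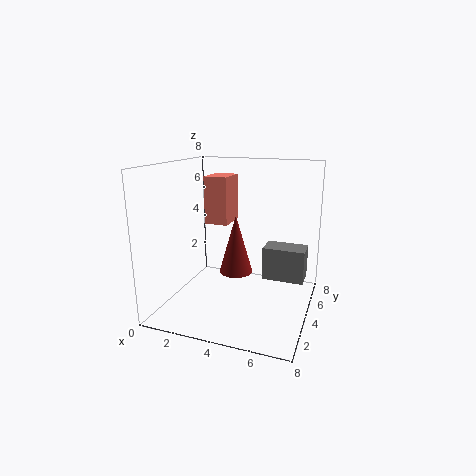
pos_x_1 = 3.5; pos_y_1 = 5; pos_z_1 = 1.5; height_1 = 3.5; pos_x_2 = 1; pos_y_2 = 6; pos_z_2 = 4; width_2 = 1.5; depth_2 = 2; pos_y_3 = 5.5; pos_z_3 = 1; width_3 = 2.5; depth_3 = 1.5; height_3 = 2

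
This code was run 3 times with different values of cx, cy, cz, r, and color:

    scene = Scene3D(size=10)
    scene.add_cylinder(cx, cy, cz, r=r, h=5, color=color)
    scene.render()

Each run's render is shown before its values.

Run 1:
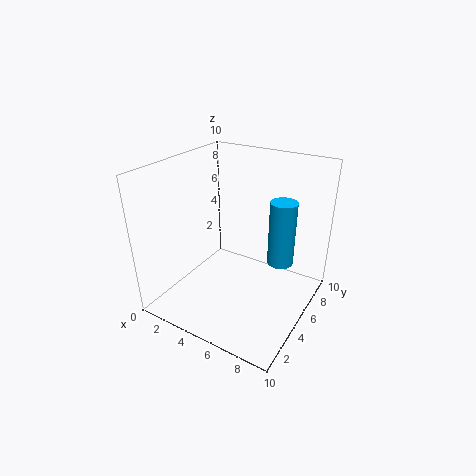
cx = 7; cy = 8; cz = 2; r = 1; color = 'deepskyblue'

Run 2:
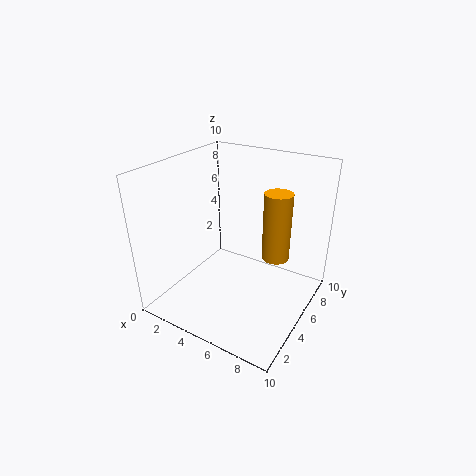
cx = 7; cy = 7; cz = 3; r = 1; color = 'orange'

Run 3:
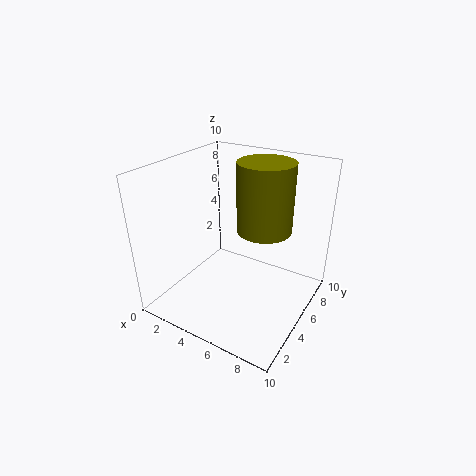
cx = 6; cy = 7; cz = 5; r = 2; color = 'olive'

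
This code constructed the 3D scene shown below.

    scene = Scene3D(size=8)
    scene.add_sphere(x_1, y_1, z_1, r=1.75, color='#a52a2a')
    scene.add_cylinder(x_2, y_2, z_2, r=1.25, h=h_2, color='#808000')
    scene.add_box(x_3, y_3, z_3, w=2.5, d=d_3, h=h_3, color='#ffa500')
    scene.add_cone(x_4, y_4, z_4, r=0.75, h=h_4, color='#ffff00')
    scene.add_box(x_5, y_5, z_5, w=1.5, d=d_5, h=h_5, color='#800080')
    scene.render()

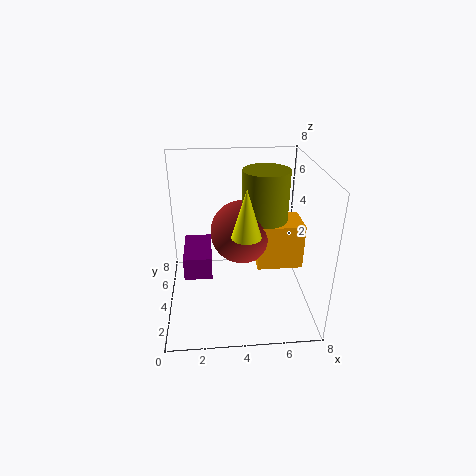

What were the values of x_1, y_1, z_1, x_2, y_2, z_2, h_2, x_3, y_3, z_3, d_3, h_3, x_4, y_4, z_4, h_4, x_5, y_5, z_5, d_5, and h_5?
x_1 = 4.25; y_1 = 4.25; z_1 = 4.25; x_2 = 5.5; y_2 = 4.25; z_2 = 5; h_2 = 2.75; x_3 = 5; y_3 = 3; z_3 = 2.5; d_3 = 2; h_3 = 2.5; x_4 = 4.25; y_4 = 2.25; z_4 = 5; h_4 = 2.5; x_5 = 1; y_5 = 2.75; z_5 = 2.25; d_5 = 2.75; h_5 = 1.25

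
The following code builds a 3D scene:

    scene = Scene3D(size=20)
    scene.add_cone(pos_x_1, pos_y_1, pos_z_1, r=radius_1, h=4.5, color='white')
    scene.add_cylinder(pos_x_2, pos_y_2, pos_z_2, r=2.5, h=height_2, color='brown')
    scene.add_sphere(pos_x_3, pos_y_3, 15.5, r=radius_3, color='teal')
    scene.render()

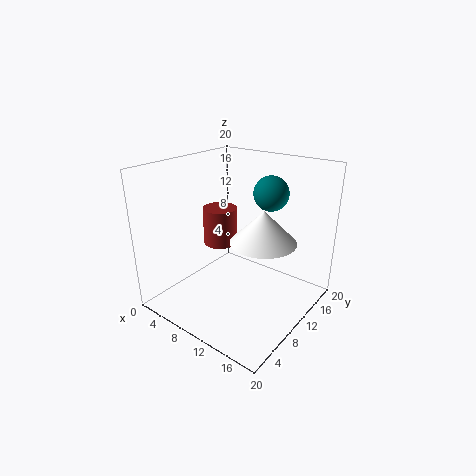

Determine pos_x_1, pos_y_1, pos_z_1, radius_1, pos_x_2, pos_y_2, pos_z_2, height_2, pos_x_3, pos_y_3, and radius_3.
pos_x_1 = 13.5; pos_y_1 = 11; pos_z_1 = 10; radius_1 = 4.5; pos_x_2 = 5.5; pos_y_2 = 11.5; pos_z_2 = 7.5; height_2 = 5.5; pos_x_3 = 12; pos_y_3 = 15; radius_3 = 2.5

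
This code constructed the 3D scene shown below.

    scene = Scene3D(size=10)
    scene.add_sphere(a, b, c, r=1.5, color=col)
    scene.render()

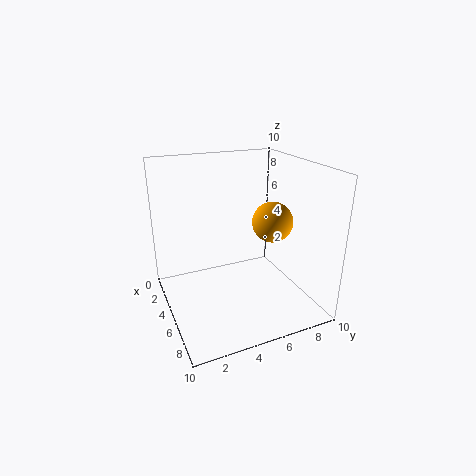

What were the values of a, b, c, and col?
a = 4.5; b = 8; c = 5.5; col = 'orange'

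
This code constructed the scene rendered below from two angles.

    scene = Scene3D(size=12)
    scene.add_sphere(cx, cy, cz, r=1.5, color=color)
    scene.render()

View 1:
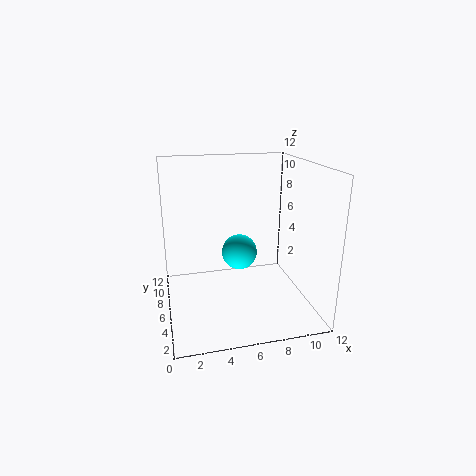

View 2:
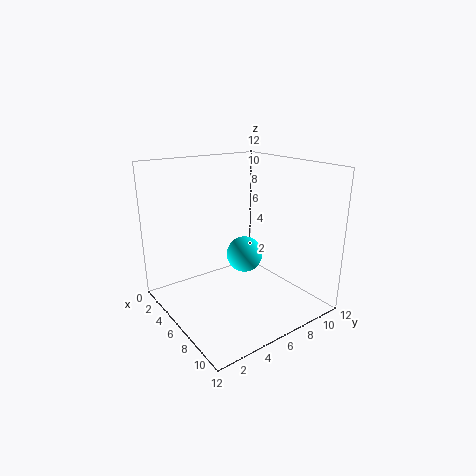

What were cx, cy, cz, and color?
cx = 6.25
cy = 6.5
cz = 4.5
color = 'cyan'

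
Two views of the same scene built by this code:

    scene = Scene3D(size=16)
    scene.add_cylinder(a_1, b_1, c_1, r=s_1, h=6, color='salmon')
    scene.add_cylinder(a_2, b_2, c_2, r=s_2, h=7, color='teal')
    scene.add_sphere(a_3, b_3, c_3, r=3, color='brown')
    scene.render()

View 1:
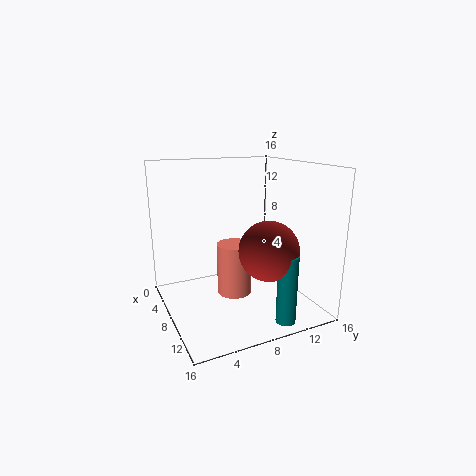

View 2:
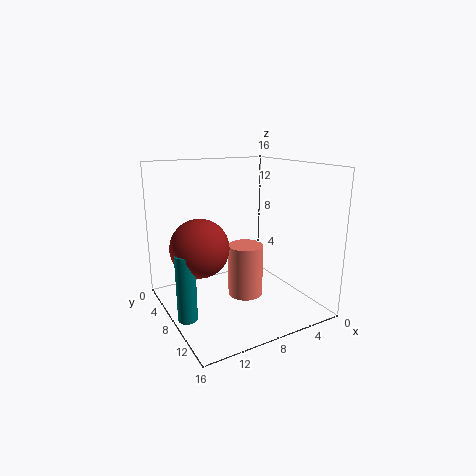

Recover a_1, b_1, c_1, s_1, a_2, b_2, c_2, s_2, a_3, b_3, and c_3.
a_1 = 7, b_1 = 8, c_1 = 1, s_1 = 2, a_2 = 15, b_2 = 10, c_2 = 1, s_2 = 1, a_3 = 13, b_3 = 9, c_3 = 8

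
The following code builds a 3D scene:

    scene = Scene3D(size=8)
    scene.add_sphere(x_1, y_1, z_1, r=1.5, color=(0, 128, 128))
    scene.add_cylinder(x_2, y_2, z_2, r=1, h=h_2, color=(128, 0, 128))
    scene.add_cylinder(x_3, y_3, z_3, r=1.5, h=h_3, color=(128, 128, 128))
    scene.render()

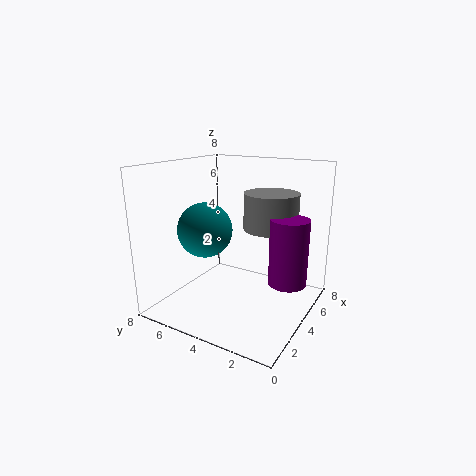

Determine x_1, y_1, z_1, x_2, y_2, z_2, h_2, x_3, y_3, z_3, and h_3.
x_1 = 3, y_1 = 5.5, z_1 = 4.5, x_2 = 4, y_2 = 1, z_2 = 2, h_2 = 3.5, x_3 = 5, y_3 = 2.5, z_3 = 4.5, h_3 = 2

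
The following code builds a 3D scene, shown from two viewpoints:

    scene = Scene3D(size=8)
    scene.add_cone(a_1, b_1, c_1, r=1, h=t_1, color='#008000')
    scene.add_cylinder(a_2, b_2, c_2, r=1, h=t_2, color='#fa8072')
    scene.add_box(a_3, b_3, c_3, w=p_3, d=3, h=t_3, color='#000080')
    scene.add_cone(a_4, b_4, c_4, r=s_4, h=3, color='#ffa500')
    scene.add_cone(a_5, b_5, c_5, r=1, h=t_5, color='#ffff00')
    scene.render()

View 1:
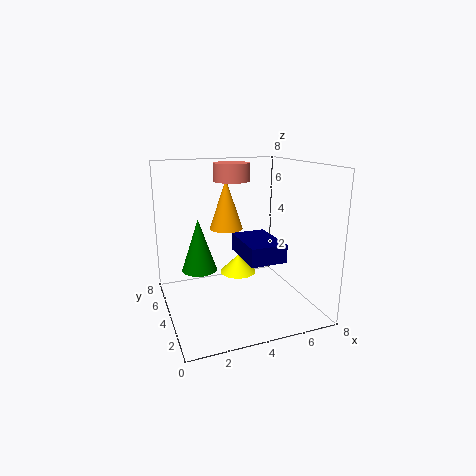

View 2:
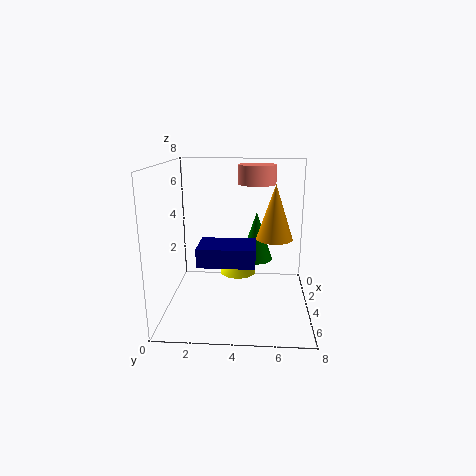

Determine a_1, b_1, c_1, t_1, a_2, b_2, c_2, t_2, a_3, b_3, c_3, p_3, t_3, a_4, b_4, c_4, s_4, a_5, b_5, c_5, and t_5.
a_1 = 2; b_1 = 5; c_1 = 2; t_1 = 3; a_2 = 4; b_2 = 5; c_2 = 7; t_2 = 1; a_3 = 4; b_3 = 2; c_3 = 3; p_3 = 2; t_3 = 1; a_4 = 4; b_4 = 6; c_4 = 4; s_4 = 1; a_5 = 4; b_5 = 4; c_5 = 2; t_5 = 1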